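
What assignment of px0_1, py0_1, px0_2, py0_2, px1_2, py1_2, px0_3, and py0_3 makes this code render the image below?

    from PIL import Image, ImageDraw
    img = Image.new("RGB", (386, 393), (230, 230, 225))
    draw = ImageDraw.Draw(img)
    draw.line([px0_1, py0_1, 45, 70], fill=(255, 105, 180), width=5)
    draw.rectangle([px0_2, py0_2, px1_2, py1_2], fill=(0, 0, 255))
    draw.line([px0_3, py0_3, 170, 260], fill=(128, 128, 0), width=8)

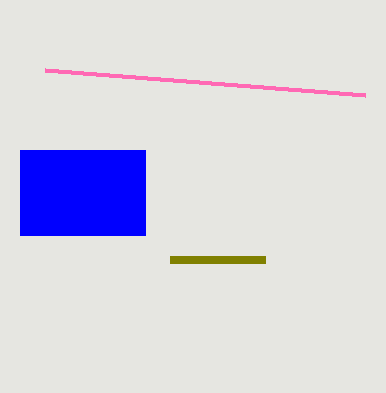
px0_1 = 365, py0_1 = 95, px0_2 = 20, py0_2 = 150, px1_2 = 145, py1_2 = 235, px0_3 = 265, py0_3 = 260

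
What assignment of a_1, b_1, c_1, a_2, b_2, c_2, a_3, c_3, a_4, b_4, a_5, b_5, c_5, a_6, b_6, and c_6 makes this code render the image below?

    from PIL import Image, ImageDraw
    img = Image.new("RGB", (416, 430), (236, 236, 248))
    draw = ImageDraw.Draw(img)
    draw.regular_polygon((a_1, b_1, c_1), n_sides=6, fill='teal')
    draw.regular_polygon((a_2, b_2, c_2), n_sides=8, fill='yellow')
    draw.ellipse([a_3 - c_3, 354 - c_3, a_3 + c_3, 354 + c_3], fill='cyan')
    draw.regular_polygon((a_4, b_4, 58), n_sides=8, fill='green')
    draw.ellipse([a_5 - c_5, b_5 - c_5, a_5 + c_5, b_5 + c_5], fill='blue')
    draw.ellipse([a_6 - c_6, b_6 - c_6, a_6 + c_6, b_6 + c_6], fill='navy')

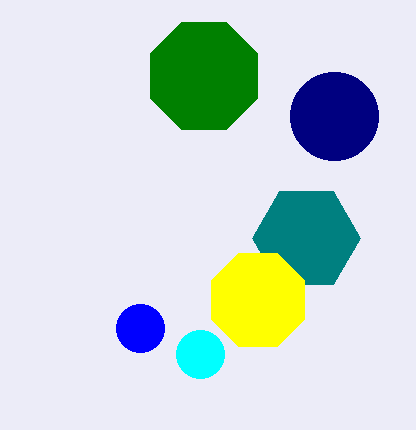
a_1 = 306; b_1 = 238; c_1 = 54; a_2 = 258; b_2 = 300; c_2 = 50; a_3 = 200; c_3 = 24; a_4 = 204; b_4 = 76; a_5 = 140; b_5 = 328; c_5 = 24; a_6 = 334; b_6 = 116; c_6 = 44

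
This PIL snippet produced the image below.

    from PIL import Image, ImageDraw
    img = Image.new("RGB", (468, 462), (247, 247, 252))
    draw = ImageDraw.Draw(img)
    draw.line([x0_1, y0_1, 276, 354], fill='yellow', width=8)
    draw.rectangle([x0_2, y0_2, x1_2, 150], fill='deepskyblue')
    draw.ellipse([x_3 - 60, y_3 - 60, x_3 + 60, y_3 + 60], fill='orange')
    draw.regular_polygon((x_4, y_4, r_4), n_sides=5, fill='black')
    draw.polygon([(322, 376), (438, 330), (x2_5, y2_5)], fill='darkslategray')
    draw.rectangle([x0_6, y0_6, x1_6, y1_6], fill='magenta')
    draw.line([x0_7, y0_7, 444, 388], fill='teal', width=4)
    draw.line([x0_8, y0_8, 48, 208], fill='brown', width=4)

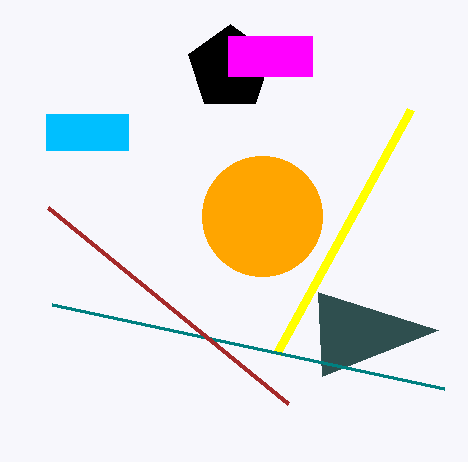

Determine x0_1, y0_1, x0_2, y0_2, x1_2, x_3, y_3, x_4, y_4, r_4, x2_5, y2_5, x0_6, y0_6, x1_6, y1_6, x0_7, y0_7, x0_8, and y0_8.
x0_1 = 410; y0_1 = 110; x0_2 = 46; y0_2 = 114; x1_2 = 128; x_3 = 262; y_3 = 216; x_4 = 230; y_4 = 68; r_4 = 44; x2_5 = 318; y2_5 = 292; x0_6 = 228; y0_6 = 36; x1_6 = 312; y1_6 = 76; x0_7 = 52; y0_7 = 304; x0_8 = 288; y0_8 = 404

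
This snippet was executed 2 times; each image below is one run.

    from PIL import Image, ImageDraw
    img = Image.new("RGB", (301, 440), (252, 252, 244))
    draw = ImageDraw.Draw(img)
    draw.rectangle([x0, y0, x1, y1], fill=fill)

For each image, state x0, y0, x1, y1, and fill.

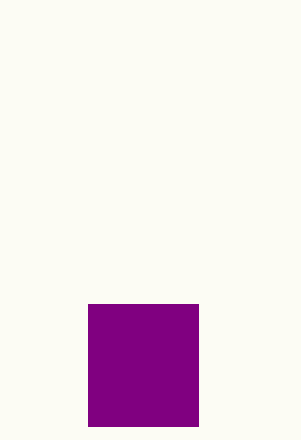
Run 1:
x0 = 88; y0 = 304; x1 = 198; y1 = 426; fill = 'purple'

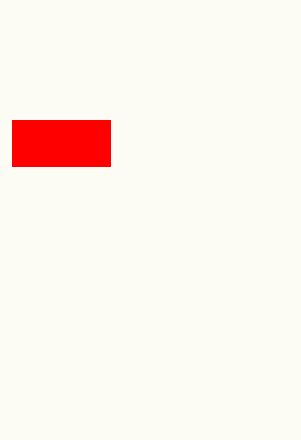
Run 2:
x0 = 12, y0 = 120, x1 = 110, y1 = 166, fill = 'red'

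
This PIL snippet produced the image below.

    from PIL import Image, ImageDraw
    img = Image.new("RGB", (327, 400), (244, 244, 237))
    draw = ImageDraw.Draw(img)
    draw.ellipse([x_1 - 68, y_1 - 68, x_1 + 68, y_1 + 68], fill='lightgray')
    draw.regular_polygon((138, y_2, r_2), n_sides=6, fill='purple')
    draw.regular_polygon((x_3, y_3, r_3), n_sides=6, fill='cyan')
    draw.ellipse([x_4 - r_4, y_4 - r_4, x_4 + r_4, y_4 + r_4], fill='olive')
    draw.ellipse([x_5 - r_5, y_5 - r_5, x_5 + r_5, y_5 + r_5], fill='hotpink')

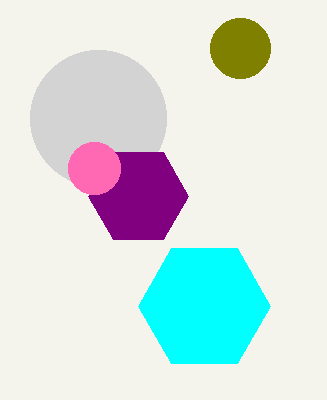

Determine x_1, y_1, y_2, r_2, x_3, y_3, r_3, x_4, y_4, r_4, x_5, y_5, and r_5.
x_1 = 98, y_1 = 118, y_2 = 196, r_2 = 50, x_3 = 204, y_3 = 306, r_3 = 66, x_4 = 240, y_4 = 48, r_4 = 30, x_5 = 94, y_5 = 168, r_5 = 26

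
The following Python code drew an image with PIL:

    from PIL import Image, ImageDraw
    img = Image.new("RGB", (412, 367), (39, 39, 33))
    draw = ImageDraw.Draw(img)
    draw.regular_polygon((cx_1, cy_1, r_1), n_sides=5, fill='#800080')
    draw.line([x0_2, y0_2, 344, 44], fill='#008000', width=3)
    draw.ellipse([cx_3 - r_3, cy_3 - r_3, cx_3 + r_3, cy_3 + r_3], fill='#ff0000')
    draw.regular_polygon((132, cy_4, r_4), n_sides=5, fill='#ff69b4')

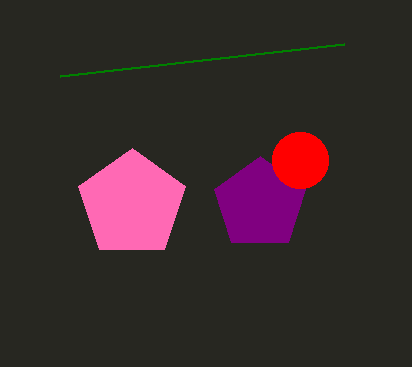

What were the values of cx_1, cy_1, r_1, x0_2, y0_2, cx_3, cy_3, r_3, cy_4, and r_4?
cx_1 = 260; cy_1 = 204; r_1 = 48; x0_2 = 60; y0_2 = 76; cx_3 = 300; cy_3 = 160; r_3 = 28; cy_4 = 204; r_4 = 56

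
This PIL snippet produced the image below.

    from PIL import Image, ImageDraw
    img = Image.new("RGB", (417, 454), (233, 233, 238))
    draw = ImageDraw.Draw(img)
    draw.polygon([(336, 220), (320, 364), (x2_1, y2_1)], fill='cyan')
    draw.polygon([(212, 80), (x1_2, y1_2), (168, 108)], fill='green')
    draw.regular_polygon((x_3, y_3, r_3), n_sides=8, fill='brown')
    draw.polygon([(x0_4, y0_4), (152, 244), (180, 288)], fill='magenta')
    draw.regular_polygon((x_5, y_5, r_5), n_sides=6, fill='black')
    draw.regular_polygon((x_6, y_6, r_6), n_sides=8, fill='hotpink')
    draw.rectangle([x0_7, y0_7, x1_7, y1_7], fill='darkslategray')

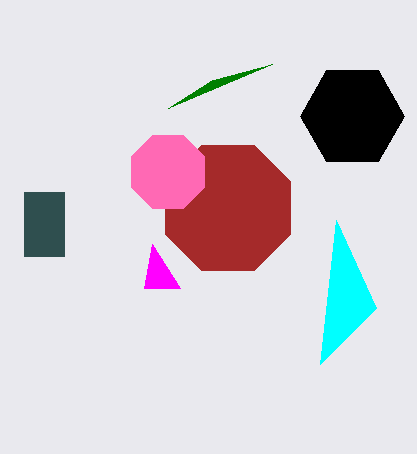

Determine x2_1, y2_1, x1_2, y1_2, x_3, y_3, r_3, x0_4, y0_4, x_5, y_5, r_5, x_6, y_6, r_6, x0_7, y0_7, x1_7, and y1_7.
x2_1 = 376
y2_1 = 308
x1_2 = 272
y1_2 = 64
x_3 = 228
y_3 = 208
r_3 = 68
x0_4 = 144
y0_4 = 288
x_5 = 352
y_5 = 116
r_5 = 52
x_6 = 168
y_6 = 172
r_6 = 40
x0_7 = 24
y0_7 = 192
x1_7 = 64
y1_7 = 256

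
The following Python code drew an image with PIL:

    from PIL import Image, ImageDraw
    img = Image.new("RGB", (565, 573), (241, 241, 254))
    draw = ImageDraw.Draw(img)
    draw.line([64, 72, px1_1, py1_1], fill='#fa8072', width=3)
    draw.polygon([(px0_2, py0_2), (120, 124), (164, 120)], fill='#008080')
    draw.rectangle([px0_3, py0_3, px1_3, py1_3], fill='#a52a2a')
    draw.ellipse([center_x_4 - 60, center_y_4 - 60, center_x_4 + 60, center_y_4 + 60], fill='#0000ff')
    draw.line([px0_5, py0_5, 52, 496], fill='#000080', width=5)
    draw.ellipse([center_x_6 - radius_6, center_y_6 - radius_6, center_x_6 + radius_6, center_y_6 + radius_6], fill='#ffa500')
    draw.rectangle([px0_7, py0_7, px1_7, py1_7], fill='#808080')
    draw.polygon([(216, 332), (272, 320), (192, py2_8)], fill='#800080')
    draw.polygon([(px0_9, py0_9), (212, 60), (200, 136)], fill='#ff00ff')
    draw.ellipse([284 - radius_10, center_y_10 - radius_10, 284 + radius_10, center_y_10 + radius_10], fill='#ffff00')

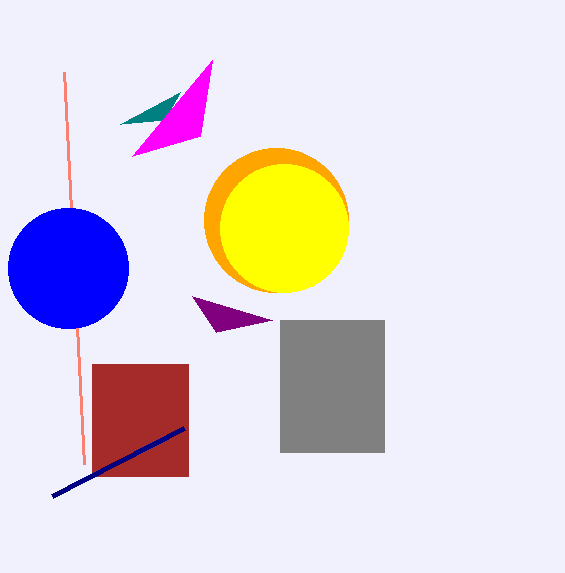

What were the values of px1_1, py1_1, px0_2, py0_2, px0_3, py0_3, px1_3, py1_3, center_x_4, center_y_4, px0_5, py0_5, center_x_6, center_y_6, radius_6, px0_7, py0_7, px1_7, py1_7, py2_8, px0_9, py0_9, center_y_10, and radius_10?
px1_1 = 84, py1_1 = 464, px0_2 = 180, py0_2 = 92, px0_3 = 92, py0_3 = 364, px1_3 = 188, py1_3 = 476, center_x_4 = 68, center_y_4 = 268, px0_5 = 184, py0_5 = 428, center_x_6 = 276, center_y_6 = 220, radius_6 = 72, px0_7 = 280, py0_7 = 320, px1_7 = 384, py1_7 = 452, py2_8 = 296, px0_9 = 132, py0_9 = 156, center_y_10 = 228, radius_10 = 64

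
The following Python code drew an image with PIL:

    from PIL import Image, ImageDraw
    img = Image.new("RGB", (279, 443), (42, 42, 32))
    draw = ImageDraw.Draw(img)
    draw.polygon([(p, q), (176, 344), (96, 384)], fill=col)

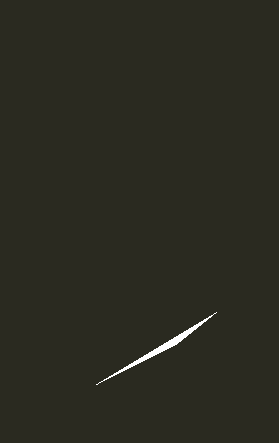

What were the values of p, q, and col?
p = 216, q = 312, col = 'white'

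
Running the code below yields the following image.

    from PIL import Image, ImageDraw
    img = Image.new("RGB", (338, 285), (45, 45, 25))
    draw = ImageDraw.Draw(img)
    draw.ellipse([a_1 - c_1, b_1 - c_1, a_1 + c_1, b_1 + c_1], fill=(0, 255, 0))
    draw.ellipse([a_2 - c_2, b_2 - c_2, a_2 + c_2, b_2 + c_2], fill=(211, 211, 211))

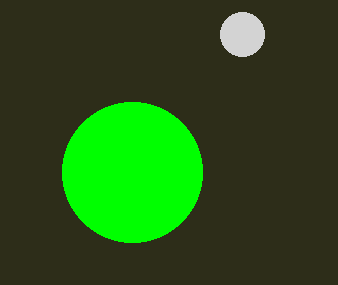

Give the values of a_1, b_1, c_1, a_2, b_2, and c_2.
a_1 = 132; b_1 = 172; c_1 = 70; a_2 = 242; b_2 = 34; c_2 = 22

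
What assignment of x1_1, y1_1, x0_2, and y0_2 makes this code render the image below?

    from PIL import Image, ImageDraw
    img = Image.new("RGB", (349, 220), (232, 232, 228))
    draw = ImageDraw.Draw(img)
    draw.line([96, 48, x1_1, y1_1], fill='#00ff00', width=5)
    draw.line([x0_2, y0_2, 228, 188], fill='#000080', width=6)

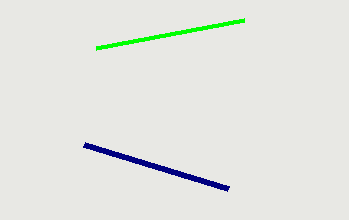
x1_1 = 244; y1_1 = 20; x0_2 = 84; y0_2 = 144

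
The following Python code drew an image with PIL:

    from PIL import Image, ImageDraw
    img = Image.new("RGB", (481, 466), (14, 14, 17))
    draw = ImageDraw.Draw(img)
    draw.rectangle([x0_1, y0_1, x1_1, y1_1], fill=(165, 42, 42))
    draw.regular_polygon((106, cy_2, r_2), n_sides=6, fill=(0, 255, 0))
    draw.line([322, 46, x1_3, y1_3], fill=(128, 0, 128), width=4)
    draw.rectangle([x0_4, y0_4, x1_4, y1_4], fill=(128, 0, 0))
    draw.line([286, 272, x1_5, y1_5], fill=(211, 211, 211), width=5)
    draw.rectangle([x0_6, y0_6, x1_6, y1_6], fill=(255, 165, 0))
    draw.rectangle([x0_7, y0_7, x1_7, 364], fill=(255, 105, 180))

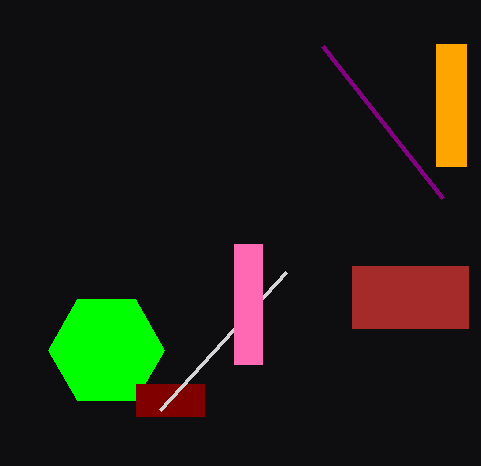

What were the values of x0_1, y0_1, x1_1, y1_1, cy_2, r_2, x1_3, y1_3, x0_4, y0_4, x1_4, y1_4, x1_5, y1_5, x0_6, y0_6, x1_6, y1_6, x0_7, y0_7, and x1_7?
x0_1 = 352, y0_1 = 266, x1_1 = 468, y1_1 = 328, cy_2 = 350, r_2 = 58, x1_3 = 442, y1_3 = 198, x0_4 = 136, y0_4 = 384, x1_4 = 204, y1_4 = 416, x1_5 = 160, y1_5 = 410, x0_6 = 436, y0_6 = 44, x1_6 = 466, y1_6 = 166, x0_7 = 234, y0_7 = 244, x1_7 = 262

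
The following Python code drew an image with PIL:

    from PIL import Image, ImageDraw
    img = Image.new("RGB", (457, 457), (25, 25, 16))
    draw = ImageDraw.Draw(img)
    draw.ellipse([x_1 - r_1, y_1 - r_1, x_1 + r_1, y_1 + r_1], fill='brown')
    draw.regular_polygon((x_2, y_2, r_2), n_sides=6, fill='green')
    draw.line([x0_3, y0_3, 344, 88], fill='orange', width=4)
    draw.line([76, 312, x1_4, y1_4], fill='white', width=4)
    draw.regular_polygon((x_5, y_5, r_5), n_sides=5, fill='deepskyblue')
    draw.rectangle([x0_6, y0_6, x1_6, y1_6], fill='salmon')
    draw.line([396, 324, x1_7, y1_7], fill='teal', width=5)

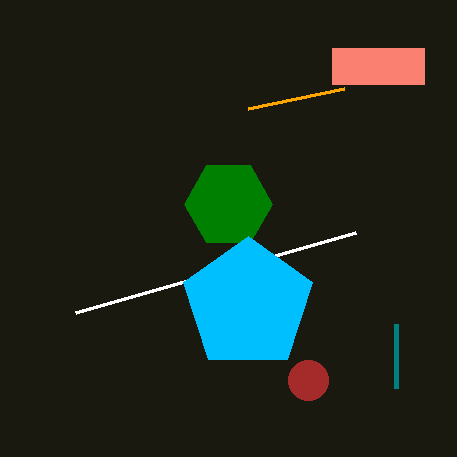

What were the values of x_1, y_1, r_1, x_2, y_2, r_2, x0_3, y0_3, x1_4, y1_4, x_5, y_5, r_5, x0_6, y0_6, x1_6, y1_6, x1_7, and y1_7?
x_1 = 308
y_1 = 380
r_1 = 20
x_2 = 228
y_2 = 204
r_2 = 44
x0_3 = 248
y0_3 = 108
x1_4 = 356
y1_4 = 232
x_5 = 248
y_5 = 304
r_5 = 68
x0_6 = 332
y0_6 = 48
x1_6 = 424
y1_6 = 84
x1_7 = 396
y1_7 = 388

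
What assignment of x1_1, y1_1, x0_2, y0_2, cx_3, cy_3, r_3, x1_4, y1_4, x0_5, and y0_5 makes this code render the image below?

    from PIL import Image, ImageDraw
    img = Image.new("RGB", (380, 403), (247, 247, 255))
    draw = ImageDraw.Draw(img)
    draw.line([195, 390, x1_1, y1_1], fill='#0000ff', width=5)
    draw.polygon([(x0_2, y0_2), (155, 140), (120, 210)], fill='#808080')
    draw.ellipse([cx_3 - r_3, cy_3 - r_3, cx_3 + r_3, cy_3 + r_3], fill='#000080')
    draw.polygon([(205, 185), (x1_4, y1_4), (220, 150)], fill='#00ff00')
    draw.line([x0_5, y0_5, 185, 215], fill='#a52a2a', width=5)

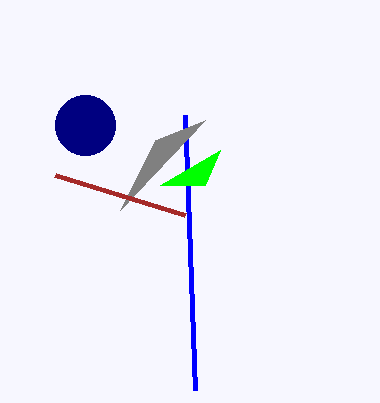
x1_1 = 185, y1_1 = 115, x0_2 = 205, y0_2 = 120, cx_3 = 85, cy_3 = 125, r_3 = 30, x1_4 = 160, y1_4 = 185, x0_5 = 55, y0_5 = 175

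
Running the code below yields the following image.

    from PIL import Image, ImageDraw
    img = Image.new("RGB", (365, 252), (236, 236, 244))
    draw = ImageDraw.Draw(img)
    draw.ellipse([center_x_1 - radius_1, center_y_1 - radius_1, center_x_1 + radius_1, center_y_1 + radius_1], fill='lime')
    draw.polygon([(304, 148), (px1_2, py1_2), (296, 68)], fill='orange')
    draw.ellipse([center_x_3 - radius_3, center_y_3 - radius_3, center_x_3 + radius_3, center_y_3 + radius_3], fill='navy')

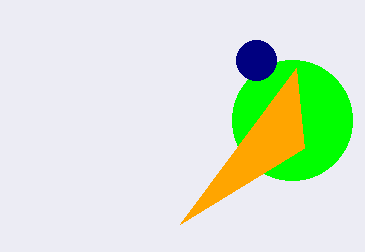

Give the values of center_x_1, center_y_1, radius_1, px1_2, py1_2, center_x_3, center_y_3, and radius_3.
center_x_1 = 292, center_y_1 = 120, radius_1 = 60, px1_2 = 180, py1_2 = 224, center_x_3 = 256, center_y_3 = 60, radius_3 = 20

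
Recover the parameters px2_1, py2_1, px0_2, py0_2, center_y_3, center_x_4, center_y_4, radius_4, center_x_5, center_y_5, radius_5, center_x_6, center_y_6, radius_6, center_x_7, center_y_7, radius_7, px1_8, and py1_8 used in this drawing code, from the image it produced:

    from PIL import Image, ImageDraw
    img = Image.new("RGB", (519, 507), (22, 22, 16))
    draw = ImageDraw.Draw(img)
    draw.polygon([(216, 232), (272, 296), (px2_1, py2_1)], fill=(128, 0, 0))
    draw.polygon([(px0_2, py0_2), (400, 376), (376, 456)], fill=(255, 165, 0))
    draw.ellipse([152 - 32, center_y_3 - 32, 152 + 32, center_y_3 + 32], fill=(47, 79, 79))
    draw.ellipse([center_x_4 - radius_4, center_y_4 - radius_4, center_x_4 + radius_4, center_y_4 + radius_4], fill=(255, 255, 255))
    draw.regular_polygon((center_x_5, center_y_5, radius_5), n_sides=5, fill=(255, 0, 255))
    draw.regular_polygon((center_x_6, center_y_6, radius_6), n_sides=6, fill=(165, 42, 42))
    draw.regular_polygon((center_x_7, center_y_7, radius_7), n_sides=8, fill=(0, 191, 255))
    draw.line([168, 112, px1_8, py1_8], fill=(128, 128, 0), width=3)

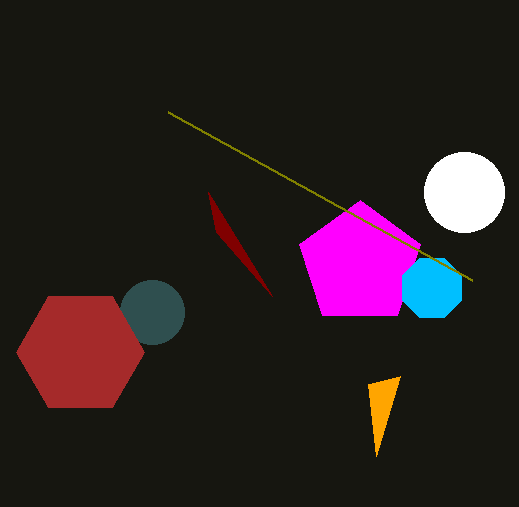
px2_1 = 208
py2_1 = 192
px0_2 = 368
py0_2 = 384
center_y_3 = 312
center_x_4 = 464
center_y_4 = 192
radius_4 = 40
center_x_5 = 360
center_y_5 = 264
radius_5 = 64
center_x_6 = 80
center_y_6 = 352
radius_6 = 64
center_x_7 = 432
center_y_7 = 288
radius_7 = 32
px1_8 = 472
py1_8 = 280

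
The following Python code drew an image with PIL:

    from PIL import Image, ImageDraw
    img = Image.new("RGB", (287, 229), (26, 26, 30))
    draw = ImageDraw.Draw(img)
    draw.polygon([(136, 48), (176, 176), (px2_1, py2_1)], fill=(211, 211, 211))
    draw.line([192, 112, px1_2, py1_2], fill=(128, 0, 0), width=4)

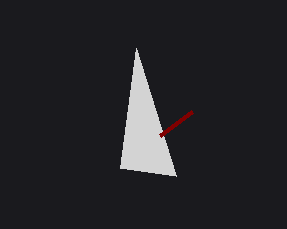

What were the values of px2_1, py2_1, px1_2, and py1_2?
px2_1 = 120, py2_1 = 168, px1_2 = 160, py1_2 = 136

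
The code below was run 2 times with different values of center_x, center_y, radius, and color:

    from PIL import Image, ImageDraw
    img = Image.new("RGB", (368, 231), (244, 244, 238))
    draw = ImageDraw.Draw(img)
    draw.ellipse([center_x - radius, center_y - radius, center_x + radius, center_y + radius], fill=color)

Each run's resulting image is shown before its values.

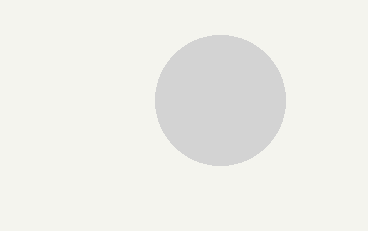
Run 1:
center_x = 220, center_y = 100, radius = 65, color = 'lightgray'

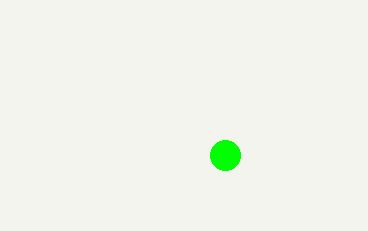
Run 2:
center_x = 225, center_y = 155, radius = 15, color = 'lime'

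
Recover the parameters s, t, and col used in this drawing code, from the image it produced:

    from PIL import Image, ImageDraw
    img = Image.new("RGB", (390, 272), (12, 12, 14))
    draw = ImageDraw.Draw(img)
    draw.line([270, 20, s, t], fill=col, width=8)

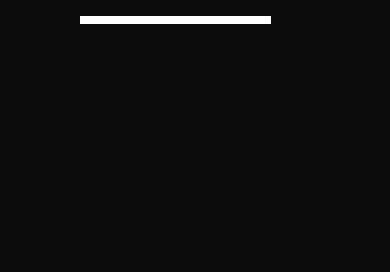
s = 80, t = 20, col = 'white'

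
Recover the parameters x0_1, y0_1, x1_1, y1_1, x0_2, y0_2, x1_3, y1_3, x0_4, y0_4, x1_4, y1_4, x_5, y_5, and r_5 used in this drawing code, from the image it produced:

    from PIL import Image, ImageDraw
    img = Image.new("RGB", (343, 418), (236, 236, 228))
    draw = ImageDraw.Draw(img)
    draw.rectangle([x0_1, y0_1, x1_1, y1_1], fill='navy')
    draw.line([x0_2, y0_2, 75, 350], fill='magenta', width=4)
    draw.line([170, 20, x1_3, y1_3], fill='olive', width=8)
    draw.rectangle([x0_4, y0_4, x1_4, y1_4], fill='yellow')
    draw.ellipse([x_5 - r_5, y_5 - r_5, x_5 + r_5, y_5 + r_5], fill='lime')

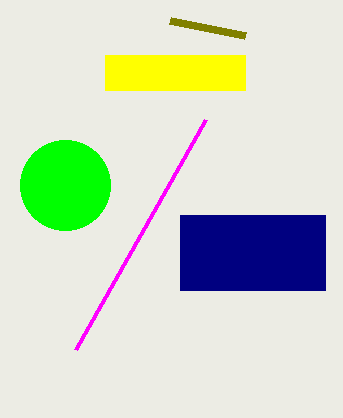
x0_1 = 180
y0_1 = 215
x1_1 = 325
y1_1 = 290
x0_2 = 205
y0_2 = 120
x1_3 = 245
y1_3 = 35
x0_4 = 105
y0_4 = 55
x1_4 = 245
y1_4 = 90
x_5 = 65
y_5 = 185
r_5 = 45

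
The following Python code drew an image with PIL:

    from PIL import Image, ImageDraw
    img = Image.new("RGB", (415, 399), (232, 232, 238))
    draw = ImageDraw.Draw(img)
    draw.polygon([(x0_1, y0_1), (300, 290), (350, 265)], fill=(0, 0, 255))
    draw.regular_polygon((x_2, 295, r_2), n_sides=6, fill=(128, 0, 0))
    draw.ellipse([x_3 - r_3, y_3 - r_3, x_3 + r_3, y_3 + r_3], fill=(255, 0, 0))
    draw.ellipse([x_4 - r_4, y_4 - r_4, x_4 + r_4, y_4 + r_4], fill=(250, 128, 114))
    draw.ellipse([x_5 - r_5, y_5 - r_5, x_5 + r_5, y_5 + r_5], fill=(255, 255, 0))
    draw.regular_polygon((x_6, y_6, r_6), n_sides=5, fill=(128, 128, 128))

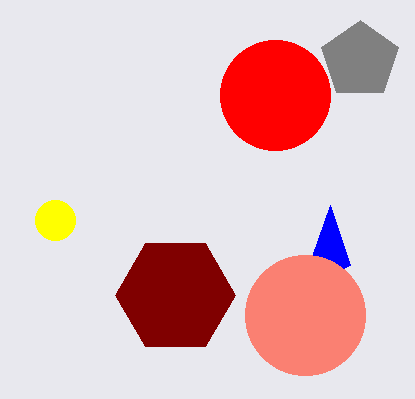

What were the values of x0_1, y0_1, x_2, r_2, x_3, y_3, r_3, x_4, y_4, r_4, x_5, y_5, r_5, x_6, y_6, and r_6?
x0_1 = 330, y0_1 = 205, x_2 = 175, r_2 = 60, x_3 = 275, y_3 = 95, r_3 = 55, x_4 = 305, y_4 = 315, r_4 = 60, x_5 = 55, y_5 = 220, r_5 = 20, x_6 = 360, y_6 = 60, r_6 = 40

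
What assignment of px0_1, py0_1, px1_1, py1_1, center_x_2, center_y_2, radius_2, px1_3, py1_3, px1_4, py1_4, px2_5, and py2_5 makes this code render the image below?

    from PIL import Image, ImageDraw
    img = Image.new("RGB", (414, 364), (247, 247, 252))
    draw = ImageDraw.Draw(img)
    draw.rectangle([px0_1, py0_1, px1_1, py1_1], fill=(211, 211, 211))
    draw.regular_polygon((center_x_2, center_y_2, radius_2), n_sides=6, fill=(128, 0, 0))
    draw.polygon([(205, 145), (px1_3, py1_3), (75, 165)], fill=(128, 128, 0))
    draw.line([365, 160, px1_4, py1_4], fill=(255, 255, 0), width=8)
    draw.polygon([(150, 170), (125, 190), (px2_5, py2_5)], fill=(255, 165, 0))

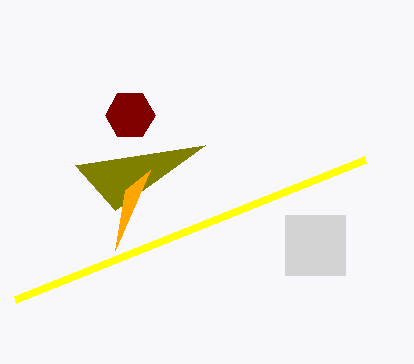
px0_1 = 285; py0_1 = 215; px1_1 = 345; py1_1 = 275; center_x_2 = 130; center_y_2 = 115; radius_2 = 25; px1_3 = 115; py1_3 = 210; px1_4 = 15; py1_4 = 300; px2_5 = 115; py2_5 = 250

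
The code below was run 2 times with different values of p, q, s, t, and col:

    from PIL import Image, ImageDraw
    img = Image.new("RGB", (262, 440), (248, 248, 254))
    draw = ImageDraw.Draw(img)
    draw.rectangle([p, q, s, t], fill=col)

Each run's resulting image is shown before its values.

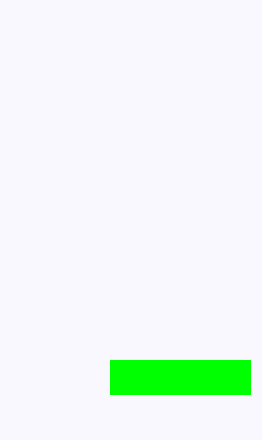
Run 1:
p = 110, q = 360, s = 250, t = 394, col = 'lime'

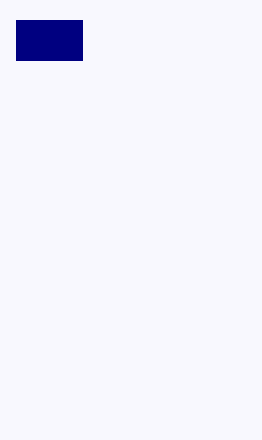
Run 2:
p = 16
q = 20
s = 82
t = 60
col = 'navy'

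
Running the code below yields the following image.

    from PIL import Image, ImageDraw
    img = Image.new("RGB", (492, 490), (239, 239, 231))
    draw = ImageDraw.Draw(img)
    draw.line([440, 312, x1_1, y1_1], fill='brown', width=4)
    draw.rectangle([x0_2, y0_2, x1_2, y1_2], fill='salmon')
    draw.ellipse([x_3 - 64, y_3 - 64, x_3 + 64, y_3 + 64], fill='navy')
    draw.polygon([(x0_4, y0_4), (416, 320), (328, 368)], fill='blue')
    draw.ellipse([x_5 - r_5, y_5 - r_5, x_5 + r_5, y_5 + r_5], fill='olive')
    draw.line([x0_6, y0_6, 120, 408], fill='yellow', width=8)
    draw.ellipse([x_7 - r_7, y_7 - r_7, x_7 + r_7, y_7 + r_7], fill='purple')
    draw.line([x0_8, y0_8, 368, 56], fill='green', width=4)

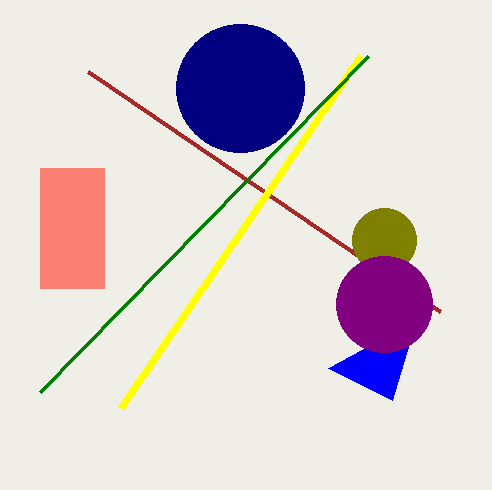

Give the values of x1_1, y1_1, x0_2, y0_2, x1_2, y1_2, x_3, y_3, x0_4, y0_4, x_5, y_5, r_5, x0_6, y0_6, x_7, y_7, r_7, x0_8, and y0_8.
x1_1 = 88
y1_1 = 72
x0_2 = 40
y0_2 = 168
x1_2 = 104
y1_2 = 288
x_3 = 240
y_3 = 88
x0_4 = 392
y0_4 = 400
x_5 = 384
y_5 = 240
r_5 = 32
x0_6 = 360
y0_6 = 56
x_7 = 384
y_7 = 304
r_7 = 48
x0_8 = 40
y0_8 = 392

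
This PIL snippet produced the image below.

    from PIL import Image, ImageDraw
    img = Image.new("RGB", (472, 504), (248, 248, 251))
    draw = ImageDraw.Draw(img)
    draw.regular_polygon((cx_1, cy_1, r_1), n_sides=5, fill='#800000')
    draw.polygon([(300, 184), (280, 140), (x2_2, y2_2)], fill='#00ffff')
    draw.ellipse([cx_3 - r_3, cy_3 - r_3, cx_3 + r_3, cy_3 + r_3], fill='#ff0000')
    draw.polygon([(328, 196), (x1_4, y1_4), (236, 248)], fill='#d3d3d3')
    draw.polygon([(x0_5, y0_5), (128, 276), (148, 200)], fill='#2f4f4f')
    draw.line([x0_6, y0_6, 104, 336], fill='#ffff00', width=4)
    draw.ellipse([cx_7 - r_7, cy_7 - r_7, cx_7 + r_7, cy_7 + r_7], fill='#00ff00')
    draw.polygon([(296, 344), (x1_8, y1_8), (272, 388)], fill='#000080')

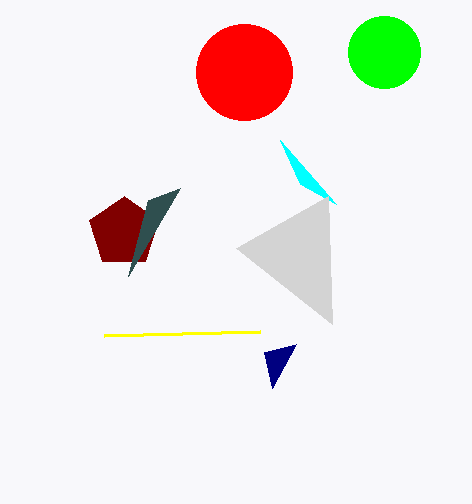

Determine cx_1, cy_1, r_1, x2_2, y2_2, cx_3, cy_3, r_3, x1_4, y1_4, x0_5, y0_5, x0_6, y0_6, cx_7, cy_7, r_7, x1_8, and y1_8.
cx_1 = 124, cy_1 = 232, r_1 = 36, x2_2 = 336, y2_2 = 204, cx_3 = 244, cy_3 = 72, r_3 = 48, x1_4 = 332, y1_4 = 324, x0_5 = 180, y0_5 = 188, x0_6 = 260, y0_6 = 332, cx_7 = 384, cy_7 = 52, r_7 = 36, x1_8 = 264, y1_8 = 352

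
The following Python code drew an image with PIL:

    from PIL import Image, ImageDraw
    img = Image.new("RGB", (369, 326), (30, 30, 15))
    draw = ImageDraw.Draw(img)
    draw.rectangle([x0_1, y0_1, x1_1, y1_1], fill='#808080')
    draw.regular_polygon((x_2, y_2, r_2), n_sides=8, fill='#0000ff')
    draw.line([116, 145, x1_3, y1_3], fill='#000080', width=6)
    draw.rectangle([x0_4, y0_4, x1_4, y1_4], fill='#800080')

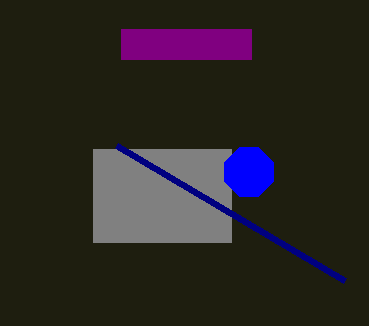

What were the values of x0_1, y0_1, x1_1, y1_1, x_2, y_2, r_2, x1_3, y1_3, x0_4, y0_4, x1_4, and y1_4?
x0_1 = 93
y0_1 = 149
x1_1 = 231
y1_1 = 242
x_2 = 249
y_2 = 172
r_2 = 26
x1_3 = 344
y1_3 = 280
x0_4 = 121
y0_4 = 29
x1_4 = 251
y1_4 = 59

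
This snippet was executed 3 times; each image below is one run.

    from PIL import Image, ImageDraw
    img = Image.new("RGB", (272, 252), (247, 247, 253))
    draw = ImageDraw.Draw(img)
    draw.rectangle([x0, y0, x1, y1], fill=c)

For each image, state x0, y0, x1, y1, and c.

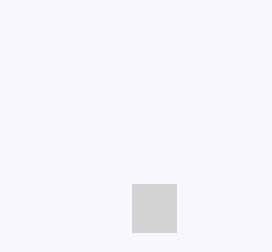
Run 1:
x0 = 132
y0 = 184
x1 = 176
y1 = 232
c = 'lightgray'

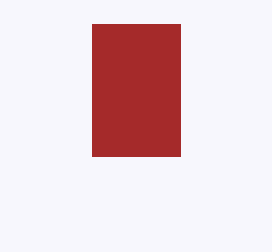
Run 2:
x0 = 92; y0 = 24; x1 = 180; y1 = 156; c = 'brown'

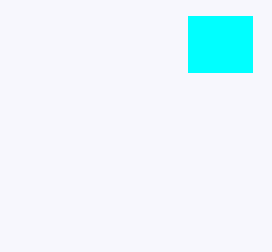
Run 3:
x0 = 188; y0 = 16; x1 = 252; y1 = 72; c = 'cyan'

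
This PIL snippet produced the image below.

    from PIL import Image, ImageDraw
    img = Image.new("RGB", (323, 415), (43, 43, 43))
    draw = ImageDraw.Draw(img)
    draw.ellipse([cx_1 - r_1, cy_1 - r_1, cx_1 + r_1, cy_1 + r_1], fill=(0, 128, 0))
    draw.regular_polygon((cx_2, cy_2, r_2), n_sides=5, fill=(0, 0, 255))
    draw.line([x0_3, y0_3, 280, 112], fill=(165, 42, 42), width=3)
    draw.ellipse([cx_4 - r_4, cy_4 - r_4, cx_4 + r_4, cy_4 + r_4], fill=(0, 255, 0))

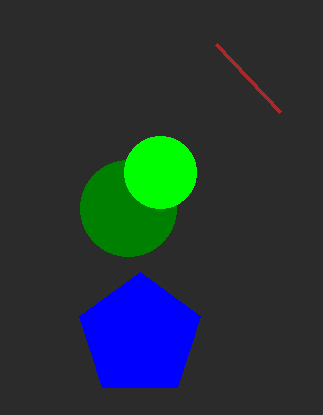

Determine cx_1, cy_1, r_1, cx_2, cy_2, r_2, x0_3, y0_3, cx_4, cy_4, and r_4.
cx_1 = 128, cy_1 = 208, r_1 = 48, cx_2 = 140, cy_2 = 336, r_2 = 64, x0_3 = 216, y0_3 = 44, cx_4 = 160, cy_4 = 172, r_4 = 36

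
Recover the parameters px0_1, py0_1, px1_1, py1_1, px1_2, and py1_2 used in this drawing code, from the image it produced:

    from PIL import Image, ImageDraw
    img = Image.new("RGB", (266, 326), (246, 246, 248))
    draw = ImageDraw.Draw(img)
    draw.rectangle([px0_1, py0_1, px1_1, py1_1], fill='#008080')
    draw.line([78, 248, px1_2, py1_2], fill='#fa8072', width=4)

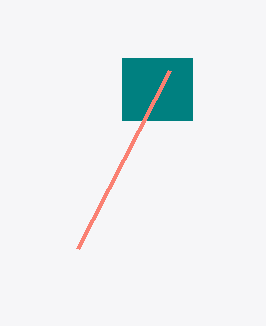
px0_1 = 122; py0_1 = 58; px1_1 = 192; py1_1 = 120; px1_2 = 170; py1_2 = 70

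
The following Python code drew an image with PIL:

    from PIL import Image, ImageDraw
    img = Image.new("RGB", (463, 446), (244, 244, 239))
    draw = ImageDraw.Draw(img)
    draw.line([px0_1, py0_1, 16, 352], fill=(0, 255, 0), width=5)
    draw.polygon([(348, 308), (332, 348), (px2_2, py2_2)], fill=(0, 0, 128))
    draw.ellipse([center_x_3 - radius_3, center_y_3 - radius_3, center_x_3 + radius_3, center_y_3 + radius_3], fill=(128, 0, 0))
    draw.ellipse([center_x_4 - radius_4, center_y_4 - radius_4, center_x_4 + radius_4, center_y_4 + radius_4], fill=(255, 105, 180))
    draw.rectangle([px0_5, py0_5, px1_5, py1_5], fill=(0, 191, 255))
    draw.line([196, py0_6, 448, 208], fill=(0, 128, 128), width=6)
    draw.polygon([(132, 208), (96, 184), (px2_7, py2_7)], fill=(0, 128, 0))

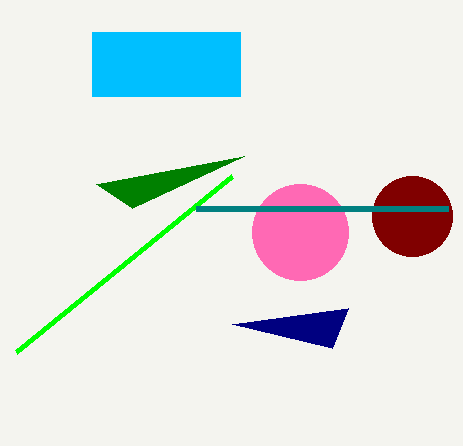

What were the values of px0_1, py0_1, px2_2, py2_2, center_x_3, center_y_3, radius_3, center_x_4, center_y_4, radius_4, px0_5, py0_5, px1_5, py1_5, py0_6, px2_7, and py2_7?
px0_1 = 232, py0_1 = 176, px2_2 = 232, py2_2 = 324, center_x_3 = 412, center_y_3 = 216, radius_3 = 40, center_x_4 = 300, center_y_4 = 232, radius_4 = 48, px0_5 = 92, py0_5 = 32, px1_5 = 240, py1_5 = 96, py0_6 = 208, px2_7 = 244, py2_7 = 156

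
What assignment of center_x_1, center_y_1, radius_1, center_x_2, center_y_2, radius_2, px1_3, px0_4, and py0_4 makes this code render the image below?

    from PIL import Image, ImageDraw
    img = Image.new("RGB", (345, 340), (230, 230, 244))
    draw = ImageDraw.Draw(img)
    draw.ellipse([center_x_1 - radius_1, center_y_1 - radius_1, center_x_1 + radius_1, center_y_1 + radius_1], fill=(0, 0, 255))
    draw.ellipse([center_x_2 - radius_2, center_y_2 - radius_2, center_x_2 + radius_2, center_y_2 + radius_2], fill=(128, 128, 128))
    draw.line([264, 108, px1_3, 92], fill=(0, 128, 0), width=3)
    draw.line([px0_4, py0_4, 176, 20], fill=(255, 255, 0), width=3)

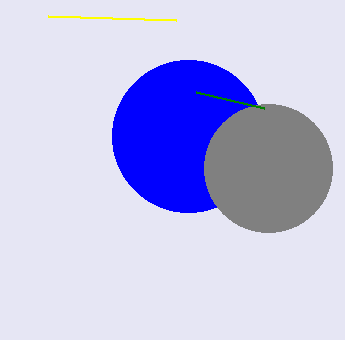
center_x_1 = 188; center_y_1 = 136; radius_1 = 76; center_x_2 = 268; center_y_2 = 168; radius_2 = 64; px1_3 = 196; px0_4 = 48; py0_4 = 16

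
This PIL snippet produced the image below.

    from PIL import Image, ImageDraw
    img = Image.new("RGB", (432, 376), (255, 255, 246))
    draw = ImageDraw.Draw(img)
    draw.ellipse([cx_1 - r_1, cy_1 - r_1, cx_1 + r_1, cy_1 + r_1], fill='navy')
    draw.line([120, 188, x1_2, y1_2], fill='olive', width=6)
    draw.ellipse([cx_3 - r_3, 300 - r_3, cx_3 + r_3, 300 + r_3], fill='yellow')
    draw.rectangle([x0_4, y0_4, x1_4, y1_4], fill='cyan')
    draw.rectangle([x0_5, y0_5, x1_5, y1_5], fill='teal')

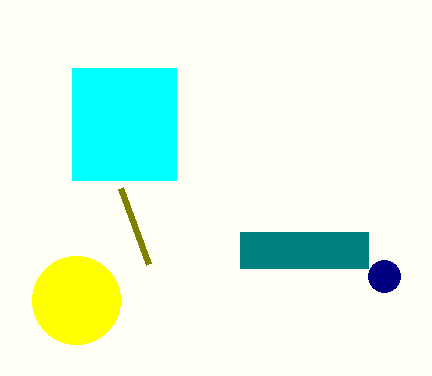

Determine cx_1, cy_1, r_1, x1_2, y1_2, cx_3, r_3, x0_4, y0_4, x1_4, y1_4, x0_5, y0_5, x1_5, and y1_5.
cx_1 = 384; cy_1 = 276; r_1 = 16; x1_2 = 148; y1_2 = 264; cx_3 = 76; r_3 = 44; x0_4 = 72; y0_4 = 68; x1_4 = 176; y1_4 = 180; x0_5 = 240; y0_5 = 232; x1_5 = 368; y1_5 = 268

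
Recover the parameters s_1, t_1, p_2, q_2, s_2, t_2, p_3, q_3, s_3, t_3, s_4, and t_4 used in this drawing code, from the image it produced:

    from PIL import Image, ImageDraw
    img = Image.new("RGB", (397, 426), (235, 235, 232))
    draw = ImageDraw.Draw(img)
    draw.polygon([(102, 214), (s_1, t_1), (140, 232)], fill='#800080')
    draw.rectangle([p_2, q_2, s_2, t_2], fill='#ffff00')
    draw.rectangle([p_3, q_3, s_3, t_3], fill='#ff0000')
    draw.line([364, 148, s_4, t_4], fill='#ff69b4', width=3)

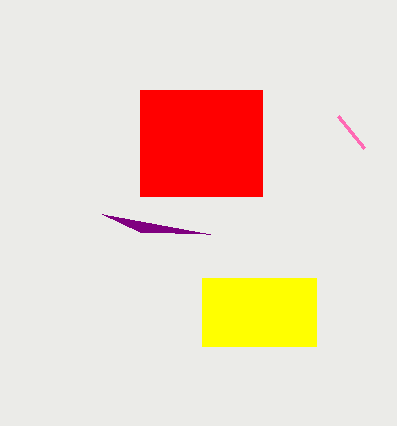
s_1 = 210
t_1 = 234
p_2 = 202
q_2 = 278
s_2 = 316
t_2 = 346
p_3 = 140
q_3 = 90
s_3 = 262
t_3 = 196
s_4 = 338
t_4 = 116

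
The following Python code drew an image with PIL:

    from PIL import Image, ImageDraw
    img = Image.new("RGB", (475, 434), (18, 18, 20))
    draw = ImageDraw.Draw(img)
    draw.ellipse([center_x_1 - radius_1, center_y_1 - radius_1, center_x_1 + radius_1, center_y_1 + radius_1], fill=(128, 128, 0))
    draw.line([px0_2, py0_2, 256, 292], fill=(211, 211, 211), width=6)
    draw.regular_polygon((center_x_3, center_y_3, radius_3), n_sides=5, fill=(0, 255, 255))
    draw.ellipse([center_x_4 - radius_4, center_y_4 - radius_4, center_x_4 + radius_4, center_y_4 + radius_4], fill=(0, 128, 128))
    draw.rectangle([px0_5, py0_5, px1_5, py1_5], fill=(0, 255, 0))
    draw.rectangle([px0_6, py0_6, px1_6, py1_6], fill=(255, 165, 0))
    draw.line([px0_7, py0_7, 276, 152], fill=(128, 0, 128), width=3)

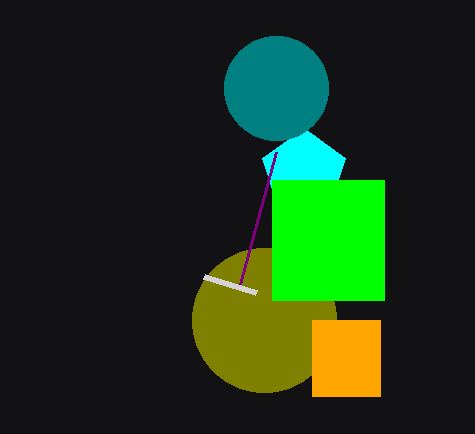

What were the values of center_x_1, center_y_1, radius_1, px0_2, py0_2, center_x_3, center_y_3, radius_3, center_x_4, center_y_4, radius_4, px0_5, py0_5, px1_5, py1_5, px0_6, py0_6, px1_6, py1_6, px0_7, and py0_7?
center_x_1 = 264
center_y_1 = 320
radius_1 = 72
px0_2 = 204
py0_2 = 276
center_x_3 = 304
center_y_3 = 172
radius_3 = 44
center_x_4 = 276
center_y_4 = 88
radius_4 = 52
px0_5 = 272
py0_5 = 180
px1_5 = 384
py1_5 = 300
px0_6 = 312
py0_6 = 320
px1_6 = 380
py1_6 = 396
px0_7 = 240
py0_7 = 284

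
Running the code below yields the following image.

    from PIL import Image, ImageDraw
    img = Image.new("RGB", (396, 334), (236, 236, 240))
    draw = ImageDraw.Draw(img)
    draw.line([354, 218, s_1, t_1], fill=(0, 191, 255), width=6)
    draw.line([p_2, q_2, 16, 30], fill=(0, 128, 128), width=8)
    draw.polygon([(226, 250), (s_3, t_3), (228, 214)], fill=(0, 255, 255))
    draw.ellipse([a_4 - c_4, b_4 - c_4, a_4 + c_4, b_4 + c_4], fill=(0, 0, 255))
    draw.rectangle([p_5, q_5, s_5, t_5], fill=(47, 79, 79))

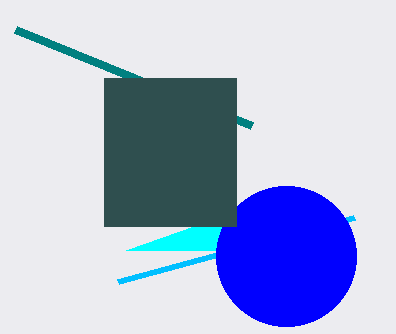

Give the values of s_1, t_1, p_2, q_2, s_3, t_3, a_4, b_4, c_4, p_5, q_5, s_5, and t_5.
s_1 = 118
t_1 = 282
p_2 = 252
q_2 = 126
s_3 = 126
t_3 = 250
a_4 = 286
b_4 = 256
c_4 = 70
p_5 = 104
q_5 = 78
s_5 = 236
t_5 = 226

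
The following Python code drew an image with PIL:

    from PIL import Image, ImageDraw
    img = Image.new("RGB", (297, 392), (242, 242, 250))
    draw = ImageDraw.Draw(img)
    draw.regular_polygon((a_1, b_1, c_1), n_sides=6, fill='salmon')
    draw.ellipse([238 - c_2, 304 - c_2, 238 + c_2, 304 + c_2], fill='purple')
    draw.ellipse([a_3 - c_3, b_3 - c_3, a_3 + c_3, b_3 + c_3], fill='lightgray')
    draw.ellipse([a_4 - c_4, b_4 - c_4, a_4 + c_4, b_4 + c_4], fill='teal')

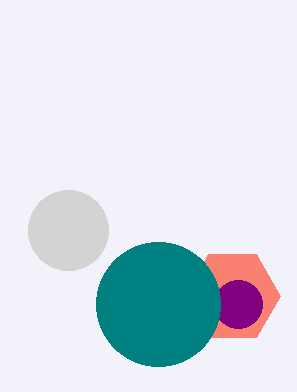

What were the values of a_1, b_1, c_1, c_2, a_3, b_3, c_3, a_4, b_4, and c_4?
a_1 = 232, b_1 = 296, c_1 = 48, c_2 = 24, a_3 = 68, b_3 = 230, c_3 = 40, a_4 = 158, b_4 = 304, c_4 = 62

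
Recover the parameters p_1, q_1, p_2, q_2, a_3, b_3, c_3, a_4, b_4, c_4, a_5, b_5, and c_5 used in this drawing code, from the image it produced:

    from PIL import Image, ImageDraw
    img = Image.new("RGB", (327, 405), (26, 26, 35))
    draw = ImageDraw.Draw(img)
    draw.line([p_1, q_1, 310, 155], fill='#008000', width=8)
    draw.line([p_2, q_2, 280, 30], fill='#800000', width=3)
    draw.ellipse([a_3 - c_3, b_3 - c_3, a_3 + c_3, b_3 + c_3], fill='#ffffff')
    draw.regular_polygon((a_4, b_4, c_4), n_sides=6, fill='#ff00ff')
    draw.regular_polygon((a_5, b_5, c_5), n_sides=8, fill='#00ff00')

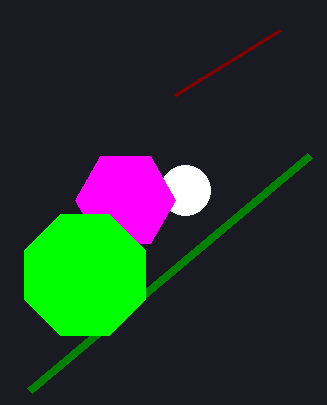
p_1 = 30; q_1 = 390; p_2 = 175; q_2 = 95; a_3 = 185; b_3 = 190; c_3 = 25; a_4 = 125; b_4 = 200; c_4 = 50; a_5 = 85; b_5 = 275; c_5 = 65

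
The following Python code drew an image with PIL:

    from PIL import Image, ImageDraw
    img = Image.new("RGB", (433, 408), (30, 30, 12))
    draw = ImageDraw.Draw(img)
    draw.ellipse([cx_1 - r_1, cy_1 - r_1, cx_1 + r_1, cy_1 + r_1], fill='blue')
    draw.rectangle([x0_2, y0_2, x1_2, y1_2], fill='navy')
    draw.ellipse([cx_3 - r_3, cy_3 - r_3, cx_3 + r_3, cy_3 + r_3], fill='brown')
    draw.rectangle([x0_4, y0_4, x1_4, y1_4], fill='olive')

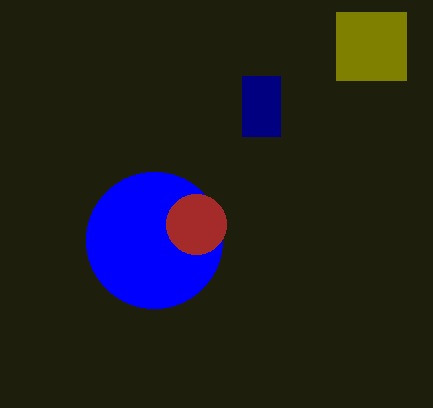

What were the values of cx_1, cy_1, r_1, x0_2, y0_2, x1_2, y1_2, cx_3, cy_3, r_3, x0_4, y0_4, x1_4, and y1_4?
cx_1 = 154
cy_1 = 240
r_1 = 68
x0_2 = 242
y0_2 = 76
x1_2 = 280
y1_2 = 136
cx_3 = 196
cy_3 = 224
r_3 = 30
x0_4 = 336
y0_4 = 12
x1_4 = 406
y1_4 = 80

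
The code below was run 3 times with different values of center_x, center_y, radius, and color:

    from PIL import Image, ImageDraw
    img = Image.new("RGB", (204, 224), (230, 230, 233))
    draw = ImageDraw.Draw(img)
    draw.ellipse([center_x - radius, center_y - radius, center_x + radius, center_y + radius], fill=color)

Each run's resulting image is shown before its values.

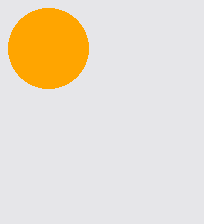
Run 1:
center_x = 48; center_y = 48; radius = 40; color = 'orange'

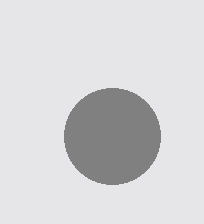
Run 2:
center_x = 112
center_y = 136
radius = 48
color = 'gray'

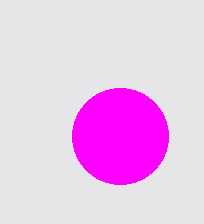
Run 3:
center_x = 120; center_y = 136; radius = 48; color = 'magenta'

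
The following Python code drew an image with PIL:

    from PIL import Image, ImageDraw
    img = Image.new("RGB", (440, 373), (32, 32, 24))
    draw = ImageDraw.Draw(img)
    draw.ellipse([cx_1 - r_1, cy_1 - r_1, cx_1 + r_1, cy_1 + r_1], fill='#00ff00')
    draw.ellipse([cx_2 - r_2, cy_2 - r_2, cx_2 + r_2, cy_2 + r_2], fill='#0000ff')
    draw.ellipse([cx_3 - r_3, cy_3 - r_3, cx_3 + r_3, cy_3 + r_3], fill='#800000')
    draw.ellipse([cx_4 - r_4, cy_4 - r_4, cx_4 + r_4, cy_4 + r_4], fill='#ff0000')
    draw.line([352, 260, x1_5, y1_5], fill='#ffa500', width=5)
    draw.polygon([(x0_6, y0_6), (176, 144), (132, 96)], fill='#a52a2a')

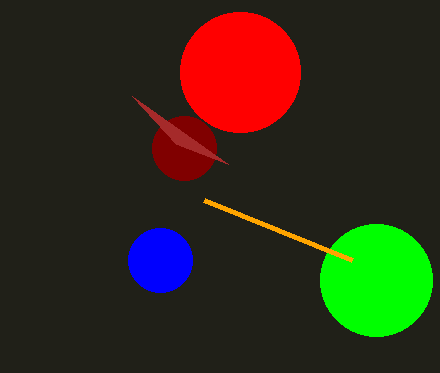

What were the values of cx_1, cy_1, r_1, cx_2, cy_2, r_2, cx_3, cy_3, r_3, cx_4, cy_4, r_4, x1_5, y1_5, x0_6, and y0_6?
cx_1 = 376
cy_1 = 280
r_1 = 56
cx_2 = 160
cy_2 = 260
r_2 = 32
cx_3 = 184
cy_3 = 148
r_3 = 32
cx_4 = 240
cy_4 = 72
r_4 = 60
x1_5 = 204
y1_5 = 200
x0_6 = 228
y0_6 = 164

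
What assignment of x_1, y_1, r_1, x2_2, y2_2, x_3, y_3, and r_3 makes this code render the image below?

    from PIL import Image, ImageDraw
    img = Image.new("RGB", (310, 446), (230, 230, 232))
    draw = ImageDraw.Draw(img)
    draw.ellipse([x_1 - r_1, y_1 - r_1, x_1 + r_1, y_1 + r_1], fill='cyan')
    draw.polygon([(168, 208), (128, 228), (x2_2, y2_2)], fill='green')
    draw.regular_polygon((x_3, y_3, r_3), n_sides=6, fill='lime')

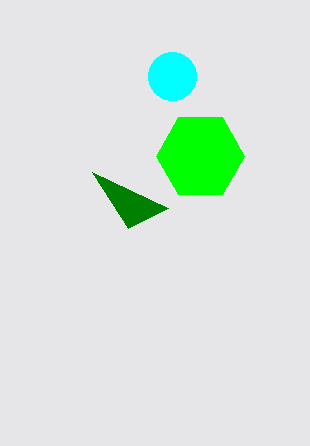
x_1 = 172, y_1 = 76, r_1 = 24, x2_2 = 92, y2_2 = 172, x_3 = 200, y_3 = 156, r_3 = 44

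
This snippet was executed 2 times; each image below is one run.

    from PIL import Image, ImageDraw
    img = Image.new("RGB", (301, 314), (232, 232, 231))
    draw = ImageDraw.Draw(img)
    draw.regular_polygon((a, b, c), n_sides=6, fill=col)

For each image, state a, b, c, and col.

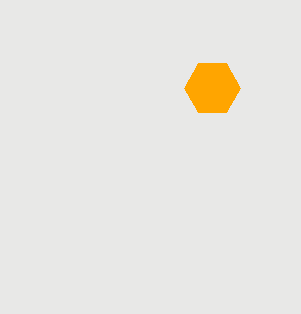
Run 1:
a = 212
b = 88
c = 28
col = 'orange'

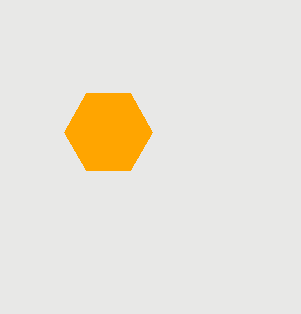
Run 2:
a = 108; b = 132; c = 44; col = 'orange'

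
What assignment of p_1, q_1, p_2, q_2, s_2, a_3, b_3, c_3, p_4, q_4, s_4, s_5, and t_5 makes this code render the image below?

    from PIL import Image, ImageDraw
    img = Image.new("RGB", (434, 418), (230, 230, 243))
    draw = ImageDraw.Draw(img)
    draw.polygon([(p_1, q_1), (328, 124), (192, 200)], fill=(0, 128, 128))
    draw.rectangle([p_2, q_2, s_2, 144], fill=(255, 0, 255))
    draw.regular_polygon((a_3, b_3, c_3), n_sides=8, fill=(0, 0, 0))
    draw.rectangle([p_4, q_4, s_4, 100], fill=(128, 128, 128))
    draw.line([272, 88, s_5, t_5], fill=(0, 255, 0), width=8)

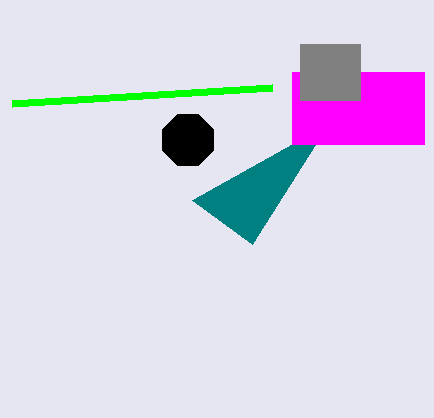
p_1 = 252; q_1 = 244; p_2 = 292; q_2 = 72; s_2 = 424; a_3 = 188; b_3 = 140; c_3 = 28; p_4 = 300; q_4 = 44; s_4 = 360; s_5 = 12; t_5 = 104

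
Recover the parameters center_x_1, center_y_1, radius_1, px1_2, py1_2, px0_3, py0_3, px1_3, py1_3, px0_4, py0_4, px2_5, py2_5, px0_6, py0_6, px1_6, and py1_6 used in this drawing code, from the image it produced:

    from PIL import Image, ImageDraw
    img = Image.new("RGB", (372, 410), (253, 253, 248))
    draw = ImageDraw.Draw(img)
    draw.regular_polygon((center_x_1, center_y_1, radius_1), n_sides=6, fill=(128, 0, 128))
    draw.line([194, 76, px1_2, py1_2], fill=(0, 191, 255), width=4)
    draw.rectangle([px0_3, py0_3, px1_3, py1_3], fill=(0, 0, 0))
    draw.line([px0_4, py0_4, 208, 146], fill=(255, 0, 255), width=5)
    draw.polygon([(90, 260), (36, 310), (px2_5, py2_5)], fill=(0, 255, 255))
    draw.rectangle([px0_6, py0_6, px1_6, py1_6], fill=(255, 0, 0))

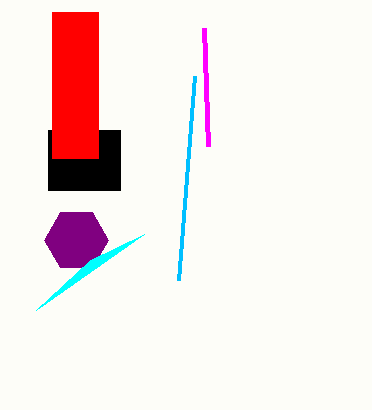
center_x_1 = 76
center_y_1 = 240
radius_1 = 32
px1_2 = 178
py1_2 = 280
px0_3 = 48
py0_3 = 130
px1_3 = 120
py1_3 = 190
px0_4 = 204
py0_4 = 28
px2_5 = 144
py2_5 = 234
px0_6 = 52
py0_6 = 12
px1_6 = 98
py1_6 = 158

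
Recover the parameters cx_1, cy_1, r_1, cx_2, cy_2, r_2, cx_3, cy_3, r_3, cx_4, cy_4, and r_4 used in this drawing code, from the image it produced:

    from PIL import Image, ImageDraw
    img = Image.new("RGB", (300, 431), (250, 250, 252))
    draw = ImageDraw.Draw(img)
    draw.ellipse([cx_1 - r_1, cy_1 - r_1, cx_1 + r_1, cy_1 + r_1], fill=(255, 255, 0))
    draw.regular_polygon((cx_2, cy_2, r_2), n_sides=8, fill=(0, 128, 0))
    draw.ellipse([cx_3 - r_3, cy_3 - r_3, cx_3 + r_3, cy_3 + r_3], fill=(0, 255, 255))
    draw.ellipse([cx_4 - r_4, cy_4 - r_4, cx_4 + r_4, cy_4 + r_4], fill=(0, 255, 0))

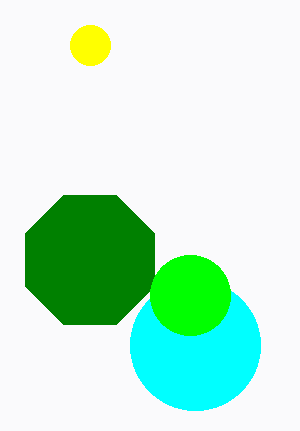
cx_1 = 90; cy_1 = 45; r_1 = 20; cx_2 = 90; cy_2 = 260; r_2 = 70; cx_3 = 195; cy_3 = 345; r_3 = 65; cx_4 = 190; cy_4 = 295; r_4 = 40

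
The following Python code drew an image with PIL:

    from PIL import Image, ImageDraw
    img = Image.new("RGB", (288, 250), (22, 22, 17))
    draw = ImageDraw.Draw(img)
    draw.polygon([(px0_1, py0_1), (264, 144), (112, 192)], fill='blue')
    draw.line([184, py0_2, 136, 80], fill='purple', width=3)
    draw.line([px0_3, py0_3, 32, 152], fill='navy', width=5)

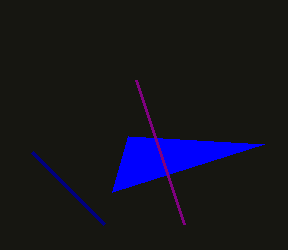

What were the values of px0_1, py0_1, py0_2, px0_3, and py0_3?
px0_1 = 128; py0_1 = 136; py0_2 = 224; px0_3 = 104; py0_3 = 224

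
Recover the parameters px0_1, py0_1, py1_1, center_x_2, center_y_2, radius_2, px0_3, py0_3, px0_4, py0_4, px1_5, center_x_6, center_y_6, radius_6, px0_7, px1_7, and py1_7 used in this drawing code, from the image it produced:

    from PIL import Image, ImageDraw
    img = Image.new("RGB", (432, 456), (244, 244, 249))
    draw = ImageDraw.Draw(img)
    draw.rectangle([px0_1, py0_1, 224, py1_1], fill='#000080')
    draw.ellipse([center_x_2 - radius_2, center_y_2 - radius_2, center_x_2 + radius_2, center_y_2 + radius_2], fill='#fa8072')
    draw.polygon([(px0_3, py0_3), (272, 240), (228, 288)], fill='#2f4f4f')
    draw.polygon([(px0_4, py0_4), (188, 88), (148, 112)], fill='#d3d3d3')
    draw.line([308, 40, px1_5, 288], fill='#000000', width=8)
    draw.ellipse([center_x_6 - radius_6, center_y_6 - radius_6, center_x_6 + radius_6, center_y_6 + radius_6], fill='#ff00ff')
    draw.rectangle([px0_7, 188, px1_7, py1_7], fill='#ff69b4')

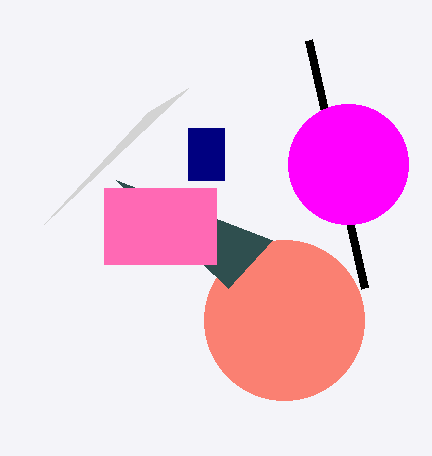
px0_1 = 188; py0_1 = 128; py1_1 = 180; center_x_2 = 284; center_y_2 = 320; radius_2 = 80; px0_3 = 116; py0_3 = 180; px0_4 = 44; py0_4 = 224; px1_5 = 364; center_x_6 = 348; center_y_6 = 164; radius_6 = 60; px0_7 = 104; px1_7 = 216; py1_7 = 264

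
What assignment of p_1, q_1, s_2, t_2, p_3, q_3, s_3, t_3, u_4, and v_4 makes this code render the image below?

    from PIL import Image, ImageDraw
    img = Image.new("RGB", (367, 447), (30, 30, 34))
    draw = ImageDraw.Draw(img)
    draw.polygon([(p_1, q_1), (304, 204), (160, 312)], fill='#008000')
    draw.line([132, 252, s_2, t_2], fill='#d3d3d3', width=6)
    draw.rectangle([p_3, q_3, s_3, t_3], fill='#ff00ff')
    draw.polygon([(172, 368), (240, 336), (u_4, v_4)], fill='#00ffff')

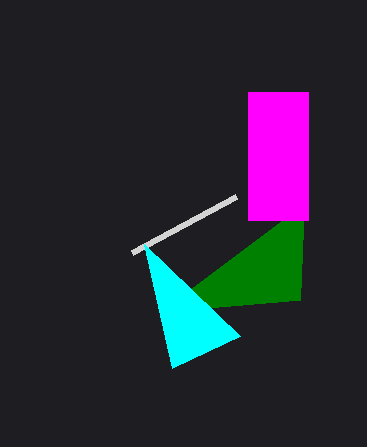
p_1 = 300
q_1 = 300
s_2 = 236
t_2 = 196
p_3 = 248
q_3 = 92
s_3 = 308
t_3 = 220
u_4 = 144
v_4 = 244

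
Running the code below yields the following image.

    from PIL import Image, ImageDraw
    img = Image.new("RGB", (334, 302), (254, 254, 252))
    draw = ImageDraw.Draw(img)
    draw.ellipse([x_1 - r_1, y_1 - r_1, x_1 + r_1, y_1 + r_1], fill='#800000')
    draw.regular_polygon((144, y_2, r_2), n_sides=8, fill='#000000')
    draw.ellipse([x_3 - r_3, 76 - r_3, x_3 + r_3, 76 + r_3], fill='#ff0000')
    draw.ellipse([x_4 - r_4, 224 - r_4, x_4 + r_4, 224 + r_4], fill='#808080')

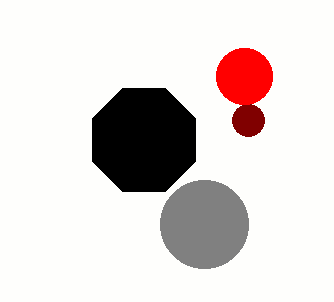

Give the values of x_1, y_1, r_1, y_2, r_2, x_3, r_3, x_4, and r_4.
x_1 = 248; y_1 = 120; r_1 = 16; y_2 = 140; r_2 = 56; x_3 = 244; r_3 = 28; x_4 = 204; r_4 = 44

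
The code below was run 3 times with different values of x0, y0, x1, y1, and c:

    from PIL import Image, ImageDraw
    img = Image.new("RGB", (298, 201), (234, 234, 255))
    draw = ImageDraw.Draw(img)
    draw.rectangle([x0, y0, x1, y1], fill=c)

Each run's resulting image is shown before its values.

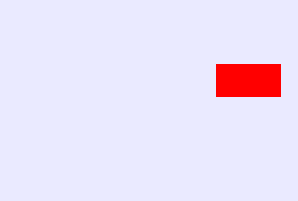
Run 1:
x0 = 216
y0 = 64
x1 = 280
y1 = 96
c = 'red'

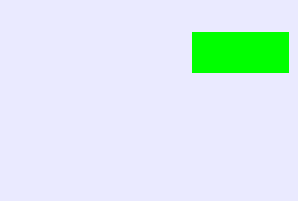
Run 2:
x0 = 192
y0 = 32
x1 = 288
y1 = 72
c = 'lime'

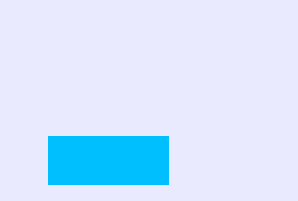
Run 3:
x0 = 48; y0 = 136; x1 = 168; y1 = 184; c = 'deepskyblue'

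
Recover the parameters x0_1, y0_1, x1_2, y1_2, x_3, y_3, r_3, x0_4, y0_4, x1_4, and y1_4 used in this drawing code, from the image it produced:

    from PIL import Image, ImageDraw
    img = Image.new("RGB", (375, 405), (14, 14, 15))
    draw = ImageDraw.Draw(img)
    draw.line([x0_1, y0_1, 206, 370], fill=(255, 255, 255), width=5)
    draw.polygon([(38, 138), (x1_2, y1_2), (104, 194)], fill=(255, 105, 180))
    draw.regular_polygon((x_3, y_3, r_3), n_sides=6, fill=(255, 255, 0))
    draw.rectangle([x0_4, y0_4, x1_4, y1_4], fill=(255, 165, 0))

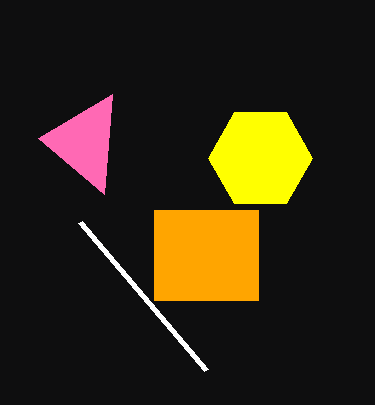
x0_1 = 80, y0_1 = 222, x1_2 = 112, y1_2 = 94, x_3 = 260, y_3 = 158, r_3 = 52, x0_4 = 154, y0_4 = 210, x1_4 = 258, y1_4 = 300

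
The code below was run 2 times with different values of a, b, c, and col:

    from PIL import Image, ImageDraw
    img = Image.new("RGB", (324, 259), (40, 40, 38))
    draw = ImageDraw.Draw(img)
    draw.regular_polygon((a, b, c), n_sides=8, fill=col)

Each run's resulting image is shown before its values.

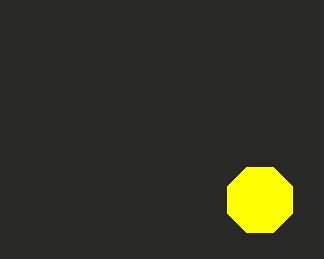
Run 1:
a = 260, b = 200, c = 35, col = 'yellow'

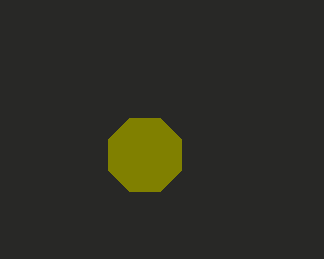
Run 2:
a = 145
b = 155
c = 40
col = 'olive'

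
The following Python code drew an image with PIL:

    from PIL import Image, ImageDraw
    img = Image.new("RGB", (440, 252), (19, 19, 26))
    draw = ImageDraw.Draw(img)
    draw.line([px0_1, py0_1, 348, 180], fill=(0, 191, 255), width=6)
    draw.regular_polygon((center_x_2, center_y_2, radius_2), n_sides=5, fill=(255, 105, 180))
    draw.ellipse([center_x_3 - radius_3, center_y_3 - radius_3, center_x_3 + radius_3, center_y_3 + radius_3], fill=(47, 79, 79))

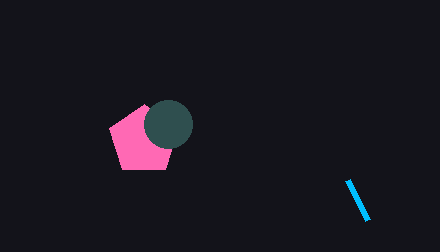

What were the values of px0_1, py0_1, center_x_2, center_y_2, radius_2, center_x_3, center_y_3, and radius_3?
px0_1 = 368
py0_1 = 220
center_x_2 = 144
center_y_2 = 140
radius_2 = 36
center_x_3 = 168
center_y_3 = 124
radius_3 = 24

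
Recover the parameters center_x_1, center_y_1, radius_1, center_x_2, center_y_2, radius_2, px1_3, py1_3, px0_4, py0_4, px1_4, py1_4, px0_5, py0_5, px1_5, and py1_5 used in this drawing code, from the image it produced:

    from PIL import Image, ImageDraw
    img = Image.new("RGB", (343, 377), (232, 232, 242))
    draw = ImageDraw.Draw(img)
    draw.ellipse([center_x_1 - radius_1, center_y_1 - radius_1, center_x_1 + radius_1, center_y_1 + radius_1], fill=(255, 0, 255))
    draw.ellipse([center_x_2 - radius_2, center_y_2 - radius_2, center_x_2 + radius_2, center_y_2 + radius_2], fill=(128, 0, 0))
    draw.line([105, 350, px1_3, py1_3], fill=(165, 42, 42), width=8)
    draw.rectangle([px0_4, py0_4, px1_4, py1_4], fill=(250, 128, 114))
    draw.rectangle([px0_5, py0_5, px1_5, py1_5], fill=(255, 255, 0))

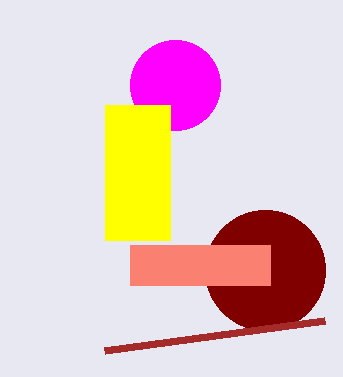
center_x_1 = 175
center_y_1 = 85
radius_1 = 45
center_x_2 = 265
center_y_2 = 270
radius_2 = 60
px1_3 = 325
py1_3 = 320
px0_4 = 130
py0_4 = 245
px1_4 = 270
py1_4 = 285
px0_5 = 105
py0_5 = 105
px1_5 = 170
py1_5 = 240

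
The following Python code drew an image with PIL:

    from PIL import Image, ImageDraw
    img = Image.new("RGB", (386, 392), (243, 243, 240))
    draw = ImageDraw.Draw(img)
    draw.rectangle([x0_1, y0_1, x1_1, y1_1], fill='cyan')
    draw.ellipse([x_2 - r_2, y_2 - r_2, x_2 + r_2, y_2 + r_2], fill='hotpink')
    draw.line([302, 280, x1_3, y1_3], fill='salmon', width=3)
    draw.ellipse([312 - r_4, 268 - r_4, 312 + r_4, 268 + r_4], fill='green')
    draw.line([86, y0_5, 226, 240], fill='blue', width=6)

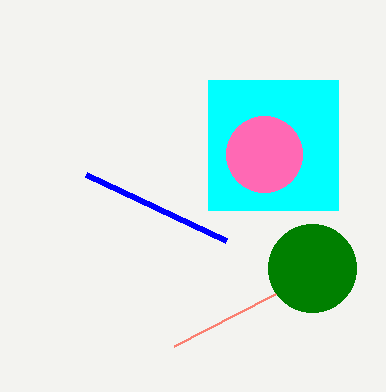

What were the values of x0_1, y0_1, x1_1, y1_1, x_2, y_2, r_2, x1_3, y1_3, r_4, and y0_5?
x0_1 = 208
y0_1 = 80
x1_1 = 338
y1_1 = 210
x_2 = 264
y_2 = 154
r_2 = 38
x1_3 = 174
y1_3 = 346
r_4 = 44
y0_5 = 174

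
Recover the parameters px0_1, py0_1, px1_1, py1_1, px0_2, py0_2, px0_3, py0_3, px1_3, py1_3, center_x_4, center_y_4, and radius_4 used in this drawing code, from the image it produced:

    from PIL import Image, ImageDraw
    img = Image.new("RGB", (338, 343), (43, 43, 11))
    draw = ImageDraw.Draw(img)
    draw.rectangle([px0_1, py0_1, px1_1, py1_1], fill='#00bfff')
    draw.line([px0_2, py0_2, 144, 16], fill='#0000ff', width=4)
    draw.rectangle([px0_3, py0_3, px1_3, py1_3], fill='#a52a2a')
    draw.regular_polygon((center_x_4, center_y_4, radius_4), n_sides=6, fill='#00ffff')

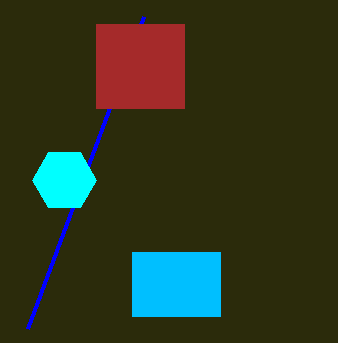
px0_1 = 132, py0_1 = 252, px1_1 = 220, py1_1 = 316, px0_2 = 28, py0_2 = 328, px0_3 = 96, py0_3 = 24, px1_3 = 184, py1_3 = 108, center_x_4 = 64, center_y_4 = 180, radius_4 = 32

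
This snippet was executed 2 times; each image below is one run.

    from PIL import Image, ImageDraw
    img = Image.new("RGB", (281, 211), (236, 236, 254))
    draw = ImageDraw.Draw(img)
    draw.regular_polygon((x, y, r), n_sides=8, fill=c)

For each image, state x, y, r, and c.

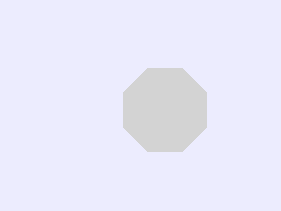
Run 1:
x = 165, y = 110, r = 45, c = 'lightgray'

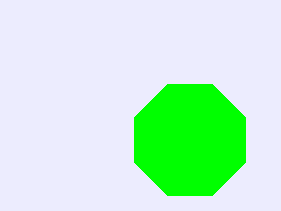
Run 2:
x = 190, y = 140, r = 60, c = 'lime'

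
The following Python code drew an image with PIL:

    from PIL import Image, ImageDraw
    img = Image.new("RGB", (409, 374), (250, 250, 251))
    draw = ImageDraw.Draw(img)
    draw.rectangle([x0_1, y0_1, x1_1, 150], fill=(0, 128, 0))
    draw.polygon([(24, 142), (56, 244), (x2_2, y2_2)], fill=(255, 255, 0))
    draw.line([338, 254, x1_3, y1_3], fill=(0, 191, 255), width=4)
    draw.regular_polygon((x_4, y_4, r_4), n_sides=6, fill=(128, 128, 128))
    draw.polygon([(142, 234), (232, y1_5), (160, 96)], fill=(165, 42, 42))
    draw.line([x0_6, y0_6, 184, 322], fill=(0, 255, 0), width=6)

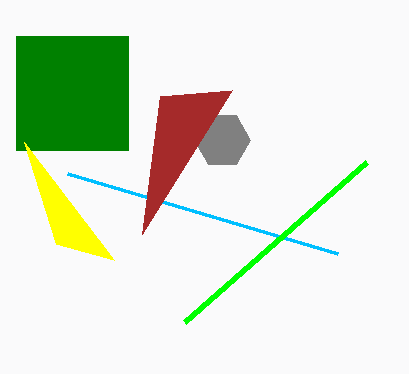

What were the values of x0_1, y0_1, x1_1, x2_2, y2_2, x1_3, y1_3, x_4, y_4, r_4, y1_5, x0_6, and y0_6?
x0_1 = 16, y0_1 = 36, x1_1 = 128, x2_2 = 114, y2_2 = 260, x1_3 = 68, y1_3 = 174, x_4 = 222, y_4 = 140, r_4 = 28, y1_5 = 90, x0_6 = 366, y0_6 = 162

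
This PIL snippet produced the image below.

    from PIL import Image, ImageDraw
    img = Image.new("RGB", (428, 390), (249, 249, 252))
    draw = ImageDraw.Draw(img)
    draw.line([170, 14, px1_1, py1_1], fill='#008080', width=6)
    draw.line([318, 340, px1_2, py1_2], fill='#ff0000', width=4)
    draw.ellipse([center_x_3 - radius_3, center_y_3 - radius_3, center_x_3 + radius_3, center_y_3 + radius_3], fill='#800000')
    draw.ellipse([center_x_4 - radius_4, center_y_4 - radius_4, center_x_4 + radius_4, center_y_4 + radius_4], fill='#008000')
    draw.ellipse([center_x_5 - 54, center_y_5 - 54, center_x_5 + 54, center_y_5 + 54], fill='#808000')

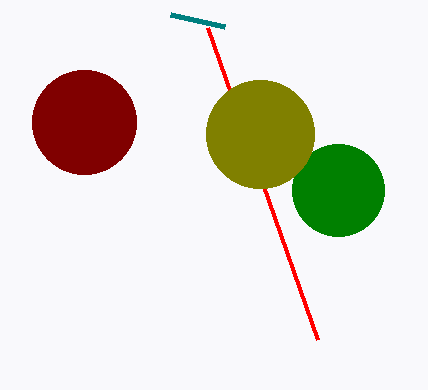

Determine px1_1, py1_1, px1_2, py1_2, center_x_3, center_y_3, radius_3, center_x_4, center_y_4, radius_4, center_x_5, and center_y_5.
px1_1 = 224; py1_1 = 26; px1_2 = 208; py1_2 = 28; center_x_3 = 84; center_y_3 = 122; radius_3 = 52; center_x_4 = 338; center_y_4 = 190; radius_4 = 46; center_x_5 = 260; center_y_5 = 134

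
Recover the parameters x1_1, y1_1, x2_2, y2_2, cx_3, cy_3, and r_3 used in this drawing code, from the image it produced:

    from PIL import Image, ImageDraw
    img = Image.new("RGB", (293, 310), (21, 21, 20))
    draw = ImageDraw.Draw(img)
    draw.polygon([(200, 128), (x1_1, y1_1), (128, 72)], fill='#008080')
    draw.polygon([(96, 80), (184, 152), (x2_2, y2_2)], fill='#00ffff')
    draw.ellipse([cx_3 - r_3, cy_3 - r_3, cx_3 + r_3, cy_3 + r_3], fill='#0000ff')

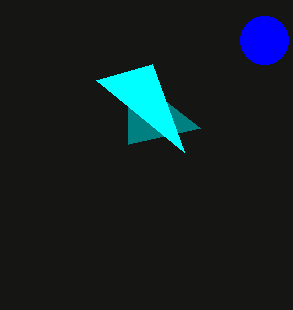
x1_1 = 128; y1_1 = 144; x2_2 = 152; y2_2 = 64; cx_3 = 264; cy_3 = 40; r_3 = 24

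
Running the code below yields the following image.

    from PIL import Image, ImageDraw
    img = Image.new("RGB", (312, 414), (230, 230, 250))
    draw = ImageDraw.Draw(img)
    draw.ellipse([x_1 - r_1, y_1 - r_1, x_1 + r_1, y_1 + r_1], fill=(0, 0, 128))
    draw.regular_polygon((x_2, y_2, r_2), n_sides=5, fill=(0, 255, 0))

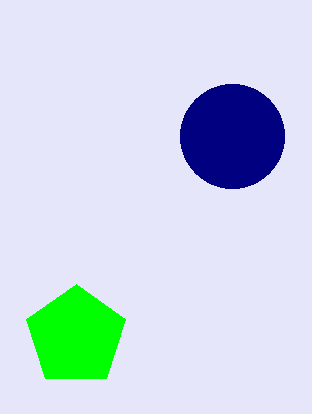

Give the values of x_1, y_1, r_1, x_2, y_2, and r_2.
x_1 = 232; y_1 = 136; r_1 = 52; x_2 = 76; y_2 = 336; r_2 = 52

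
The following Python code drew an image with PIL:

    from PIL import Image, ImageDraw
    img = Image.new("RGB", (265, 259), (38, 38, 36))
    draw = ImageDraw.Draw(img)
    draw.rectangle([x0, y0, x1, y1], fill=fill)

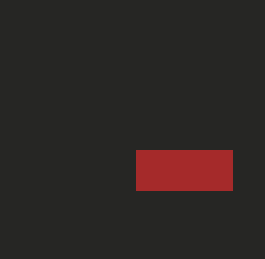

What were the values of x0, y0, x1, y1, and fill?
x0 = 136, y0 = 150, x1 = 232, y1 = 190, fill = 'brown'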